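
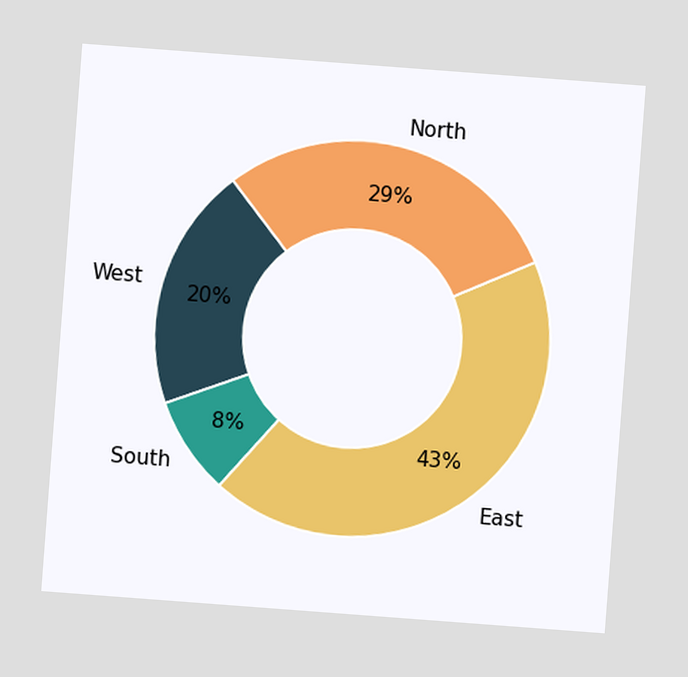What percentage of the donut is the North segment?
The chart is tilted about 4° clockwise. The North segment takes up 29% of the ring.

29%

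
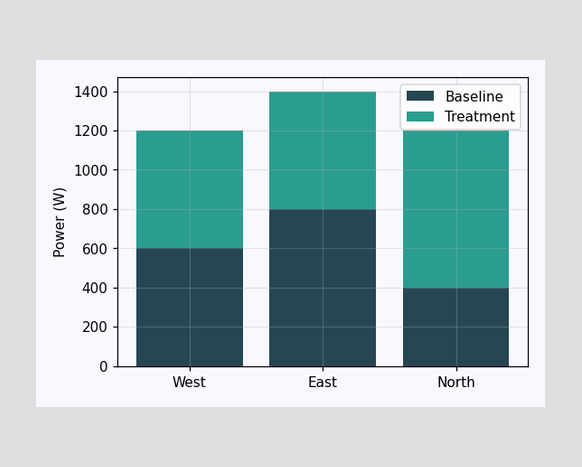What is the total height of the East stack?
1400W

The East stack's top reaches 1400W on the y-axis.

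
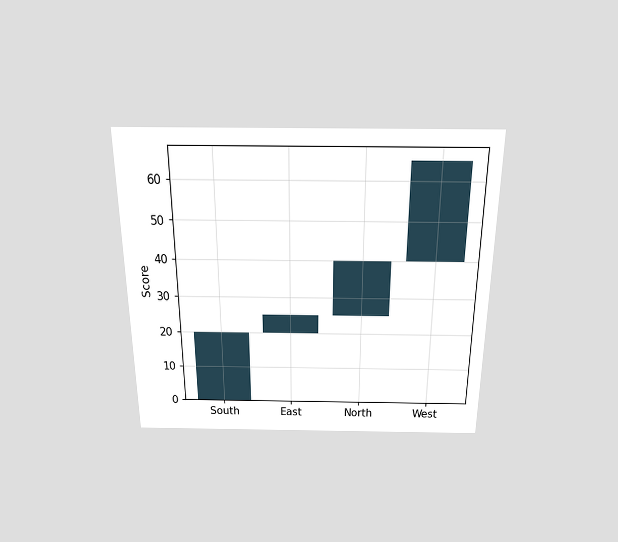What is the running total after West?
65

The chart is viewed slightly from above. After West the running total reaches 65.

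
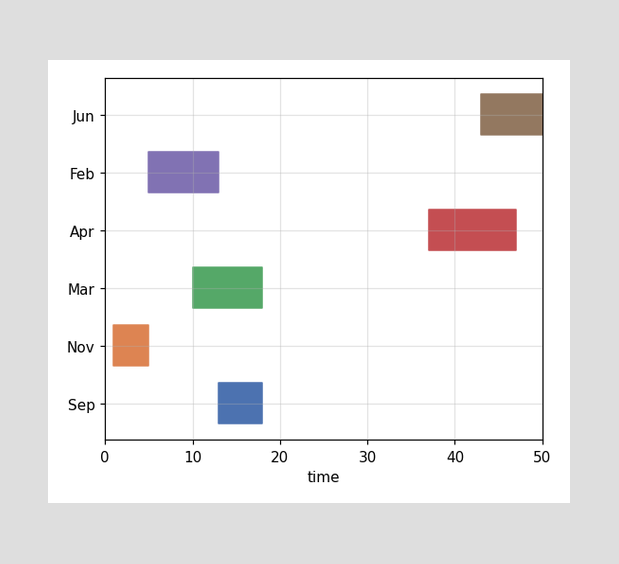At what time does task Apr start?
37

The Apr bar begins at t=37.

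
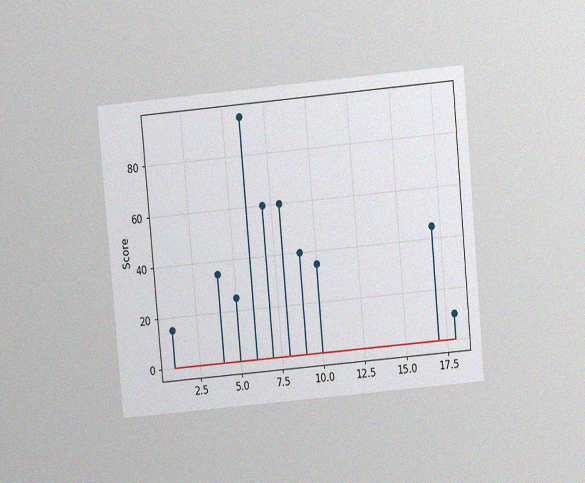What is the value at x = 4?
The chart is tilted about 5° counter-clockwise and viewed slightly from above, with some photo noise. The stem at x=4 reaches 35.

35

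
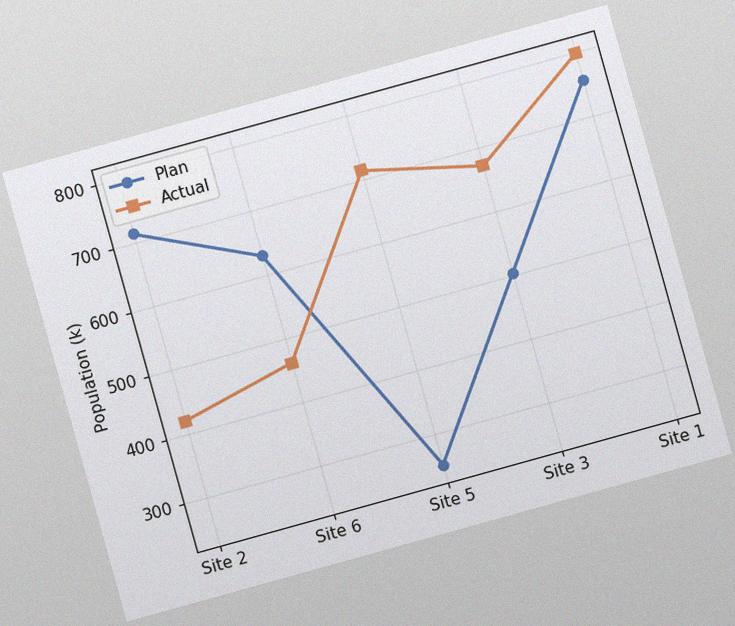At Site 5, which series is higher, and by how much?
Actual, by 462k

The chart is tilted about 16° counter-clockwise, with some photo noise. At Site 5, Actual sits above the other line by 462k.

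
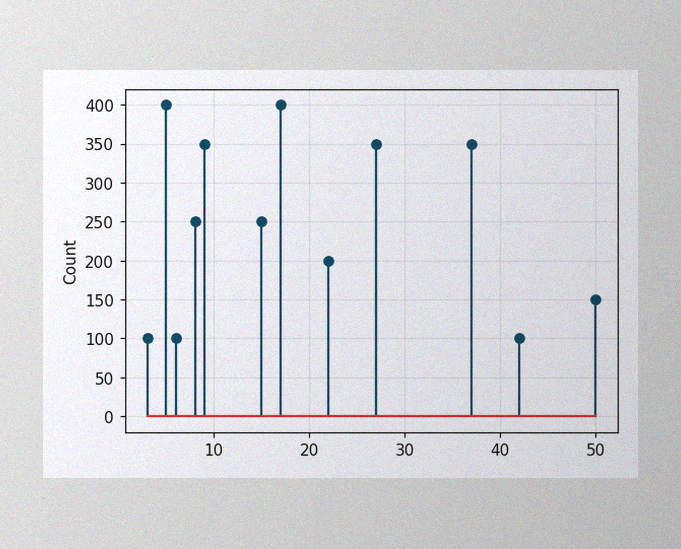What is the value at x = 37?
The image has some photo noise and uneven lighting. The stem at x=37 reaches 350.

350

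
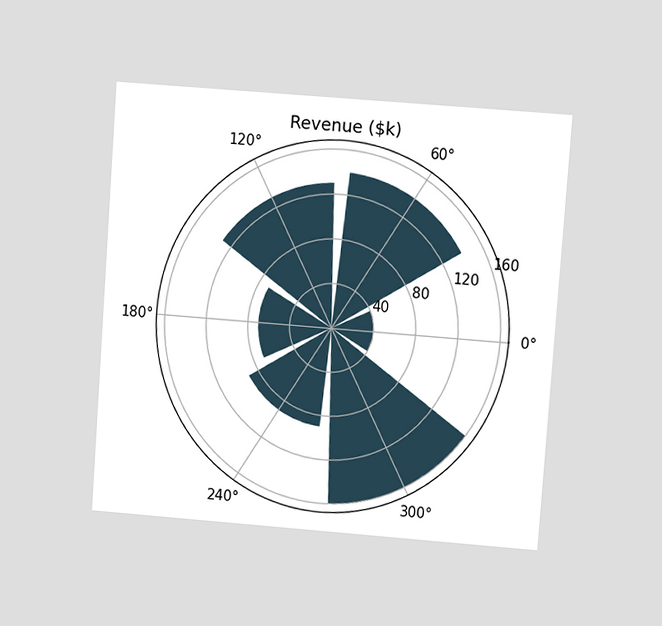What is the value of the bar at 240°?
$90k

The chart is tilted about 4° clockwise and viewed at a slight angle. The bar at 240° reaches $90k on the radial axis.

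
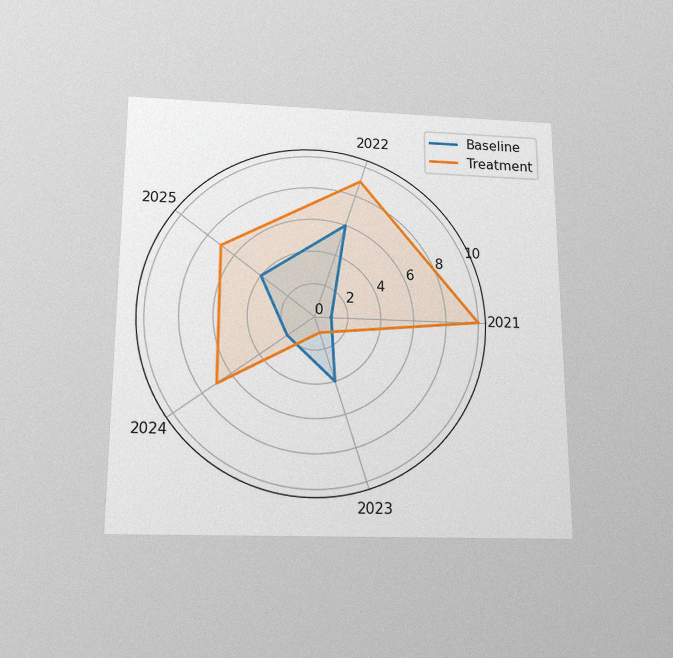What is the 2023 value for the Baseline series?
The chart is viewed slightly from below, with some photo noise. On the 2023 axis, Baseline reaches 4.

4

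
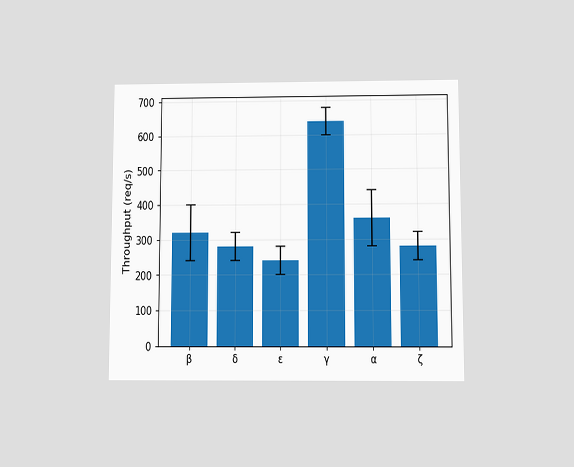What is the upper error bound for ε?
280req/s

The chart is viewed slightly from below. The ε bar's upper whisker reaches 280req/s.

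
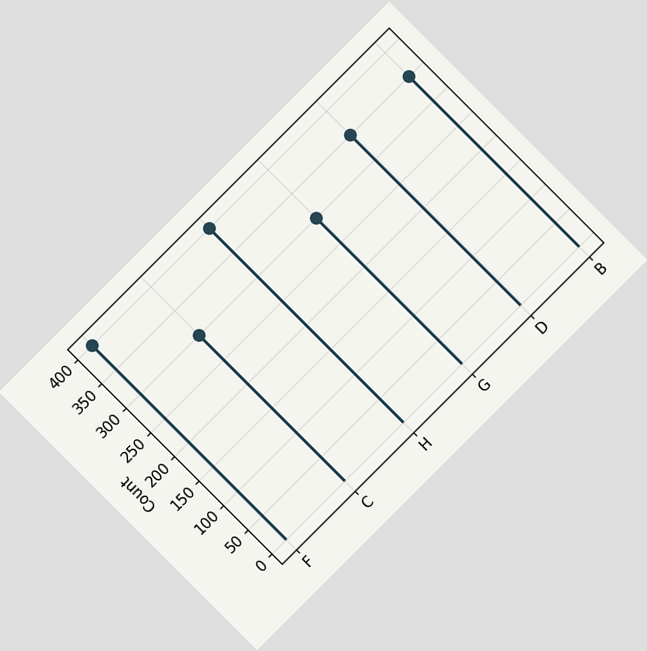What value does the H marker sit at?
400

The chart is tilted about 45° counter-clockwise. The H marker sits at 400.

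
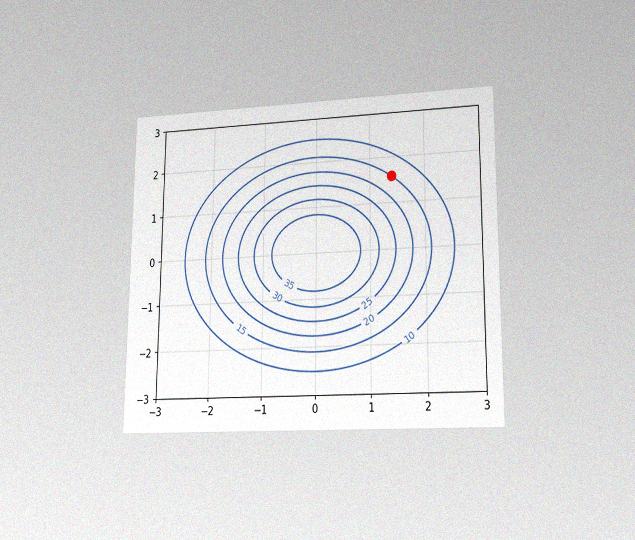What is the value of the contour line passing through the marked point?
The chart is viewed at a slight angle, with some photo noise. The marked point sits on the contour labelled 15.

15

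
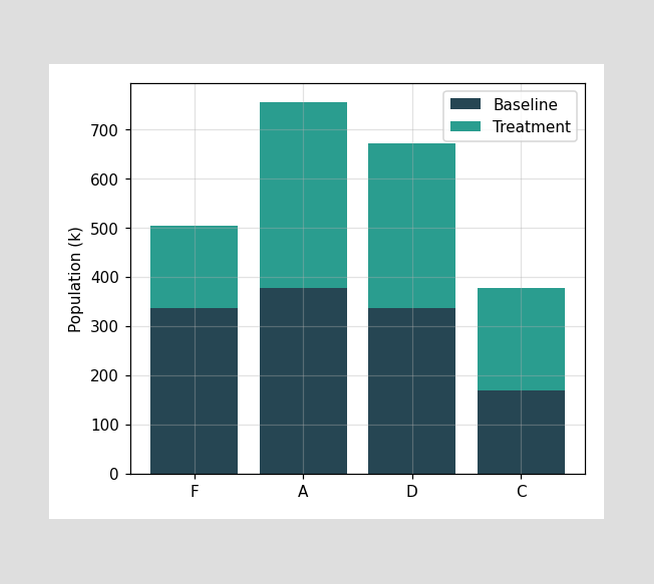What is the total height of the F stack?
504k

The F stack's top reaches 504k on the y-axis.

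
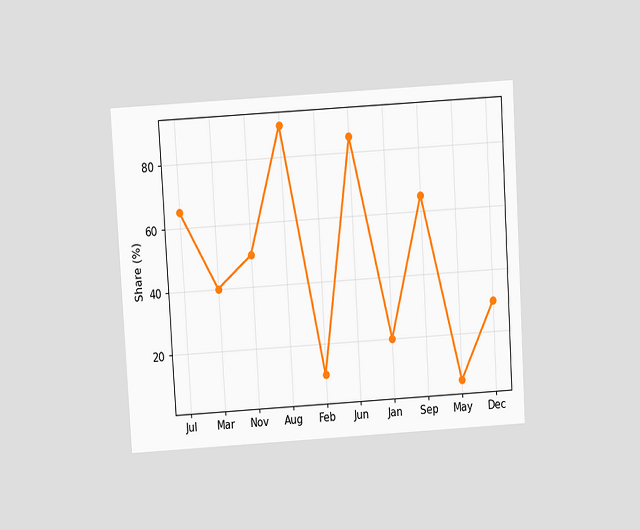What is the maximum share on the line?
The chart is tilted about 3° counter-clockwise and viewed slightly from above. The highest point is at Aug, and reading across to the y-axis gives 90%.

90%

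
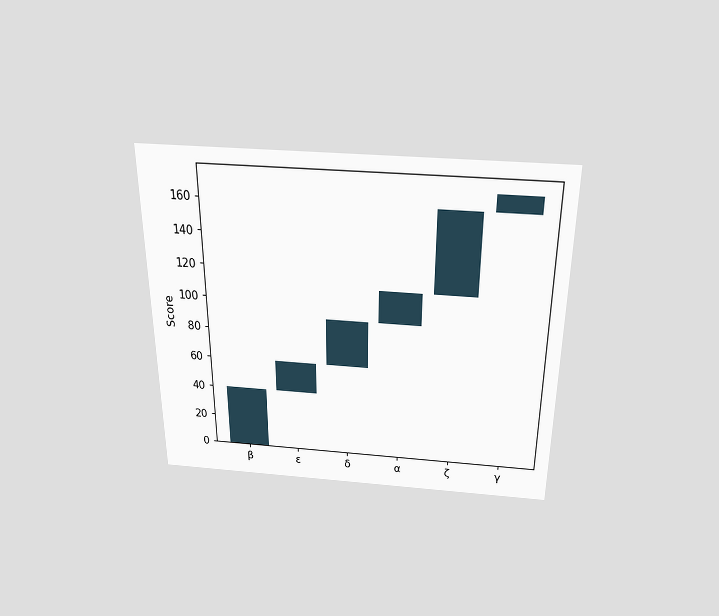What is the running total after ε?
The chart is viewed slightly from above. After ε the running total reaches 60.

60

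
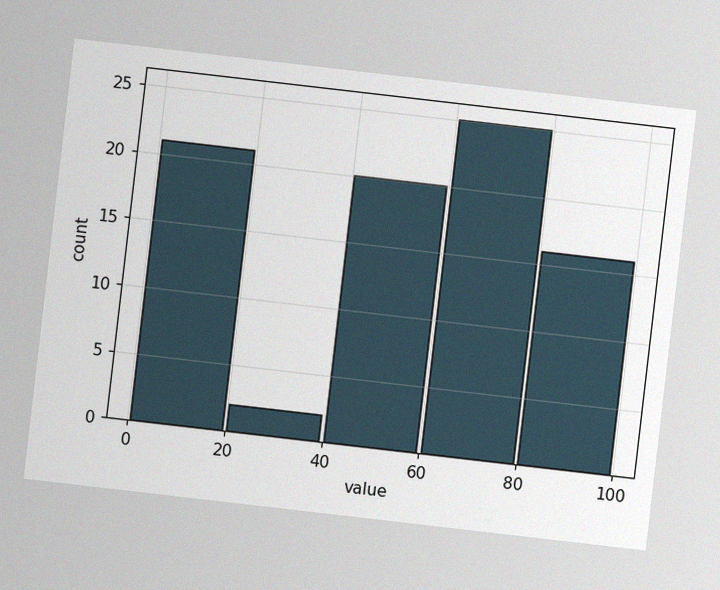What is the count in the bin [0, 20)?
21

The chart is tilted about 7° clockwise, with some photo noise. The [0, 20) bin has height 21.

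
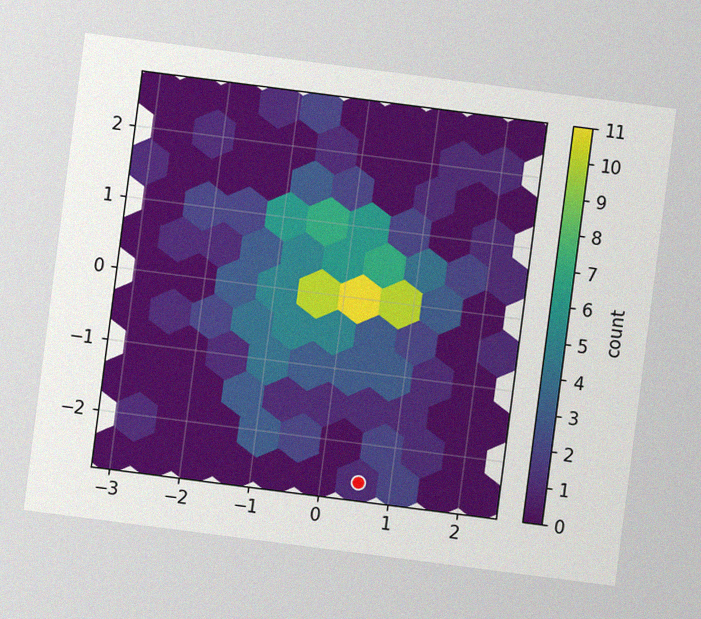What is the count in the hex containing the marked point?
The chart is tilted about 7° clockwise, with some photo noise. The marked hex reads 1 on the colorbar.

1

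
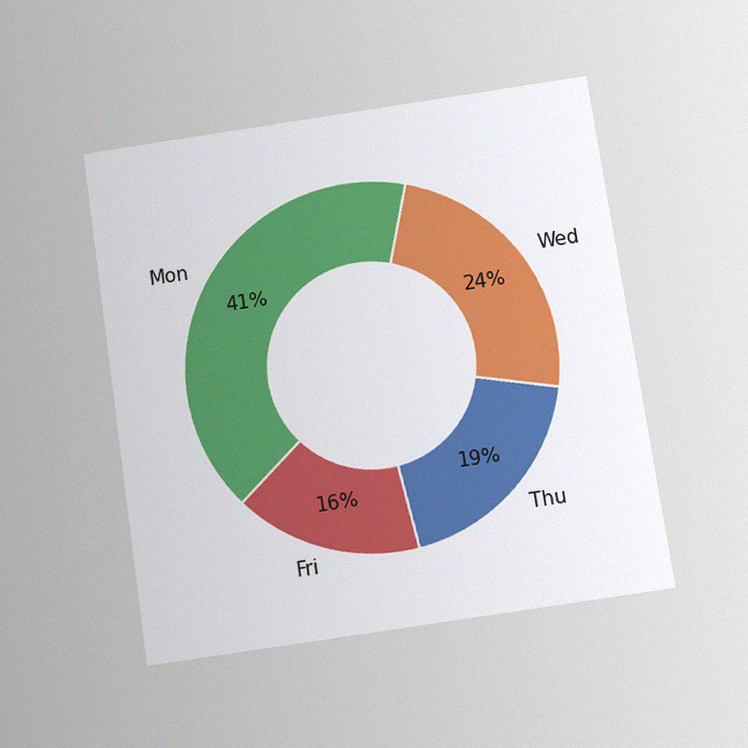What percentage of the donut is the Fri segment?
The chart is tilted about 8° counter-clockwise and viewed slightly from below, with some photo noise. The Fri segment takes up 16% of the ring.

16%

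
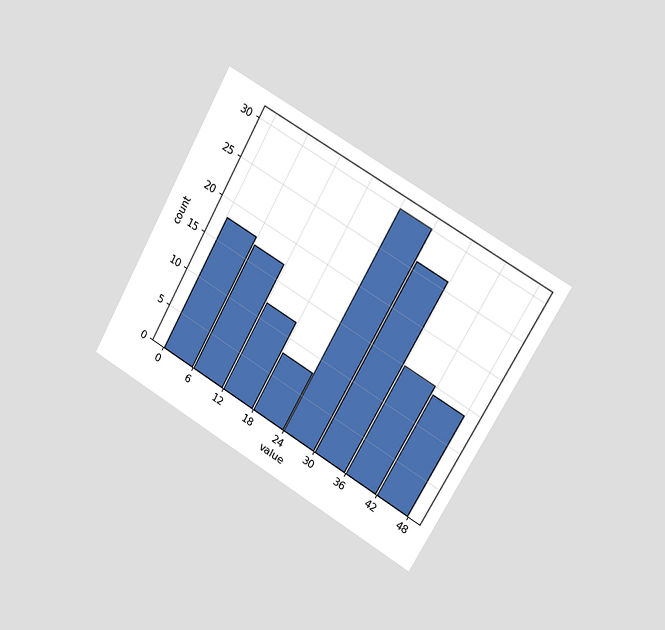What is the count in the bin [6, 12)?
17

The chart is tilted about 29° clockwise and viewed slightly from the right. The [6, 12) bin has height 17.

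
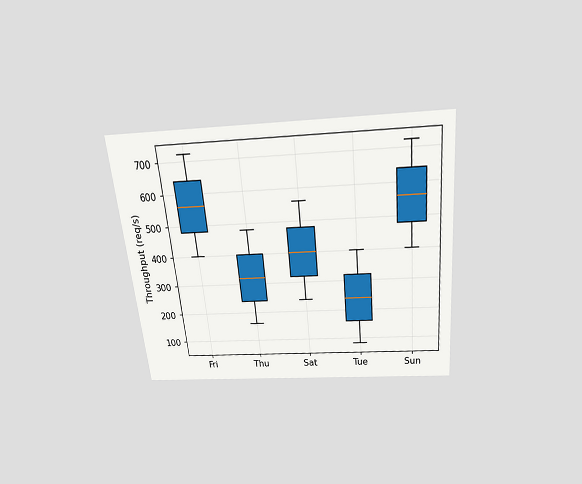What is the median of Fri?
560req/s

The chart is tilted about 5° counter-clockwise and viewed slightly from above. The median line in the Fri box sits at 560req/s.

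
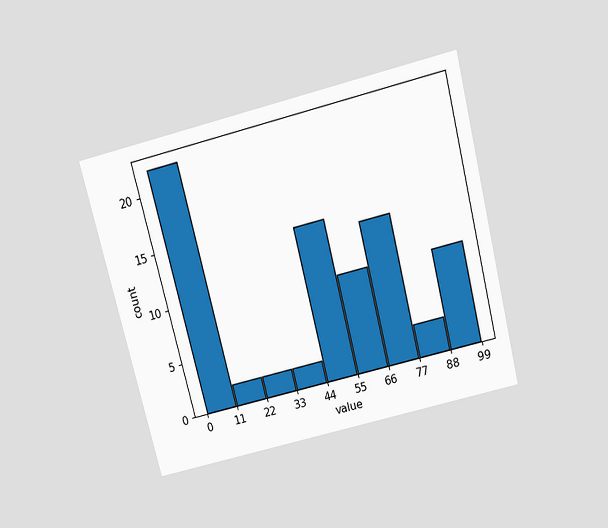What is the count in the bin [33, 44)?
2

The chart is tilted about 14° counter-clockwise and viewed slightly from above. The [33, 44) bin has height 2.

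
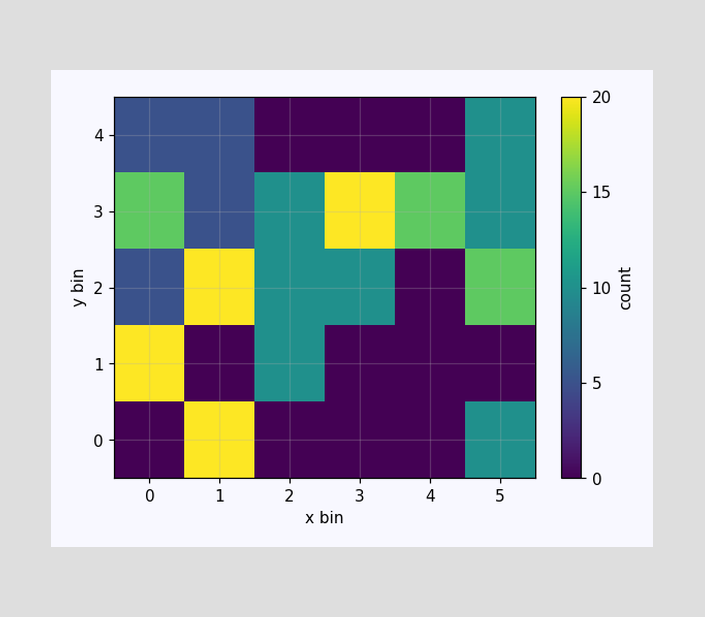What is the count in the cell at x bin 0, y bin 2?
5

Matching the cell (0, 2) against the colorbar gives 5.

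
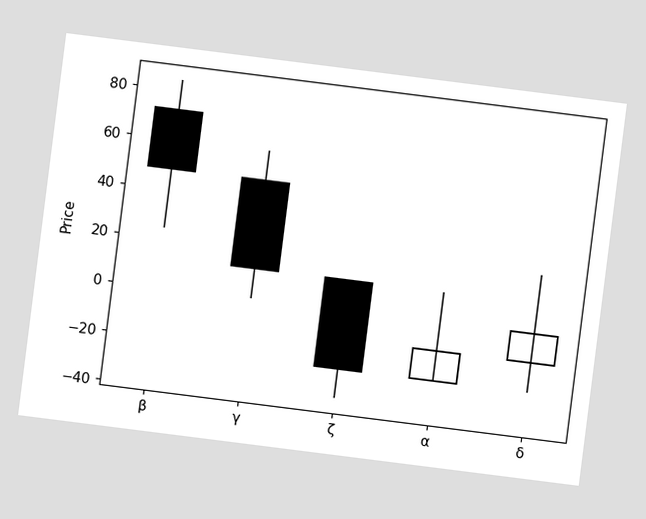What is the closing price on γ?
12

The chart is tilted about 7° clockwise. The γ candle closes at 12.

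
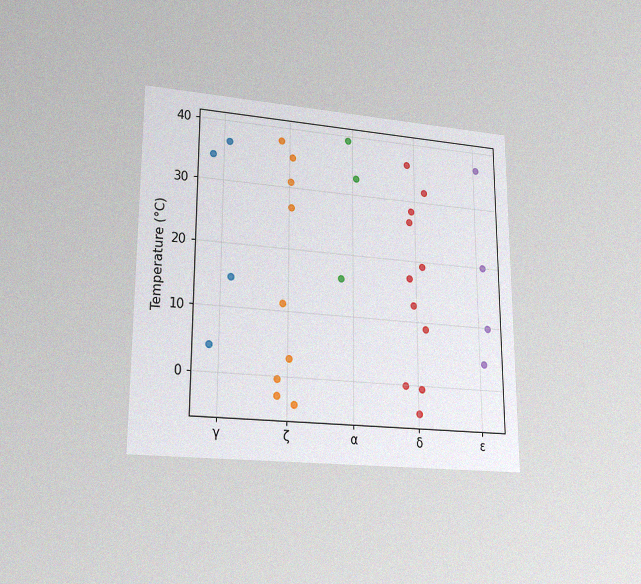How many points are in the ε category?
The chart is viewed at a slight angle, with some photo noise. Counting the markers in the ε column gives 4.

4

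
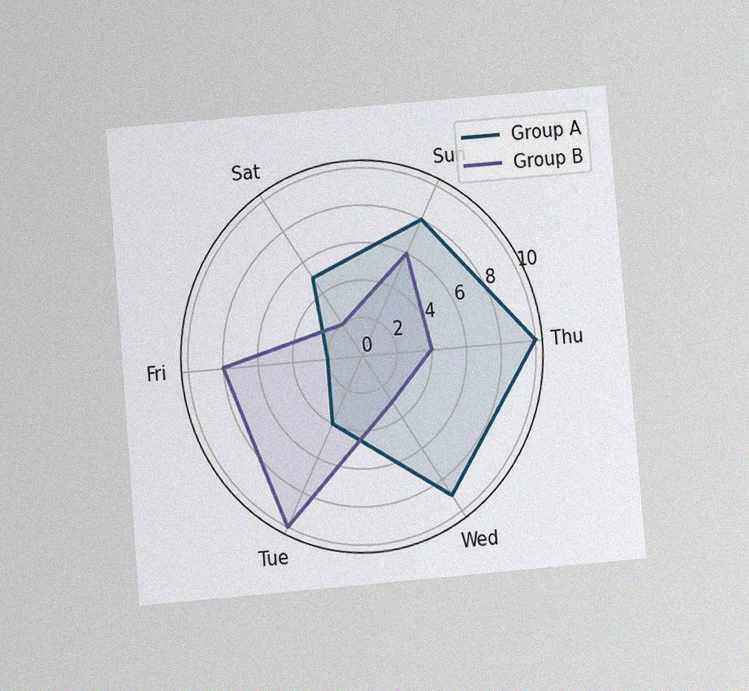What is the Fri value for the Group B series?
8

The chart is tilted about 5° counter-clockwise and viewed at a slight angle, with some photo noise. On the Fri axis, Group B reaches 8.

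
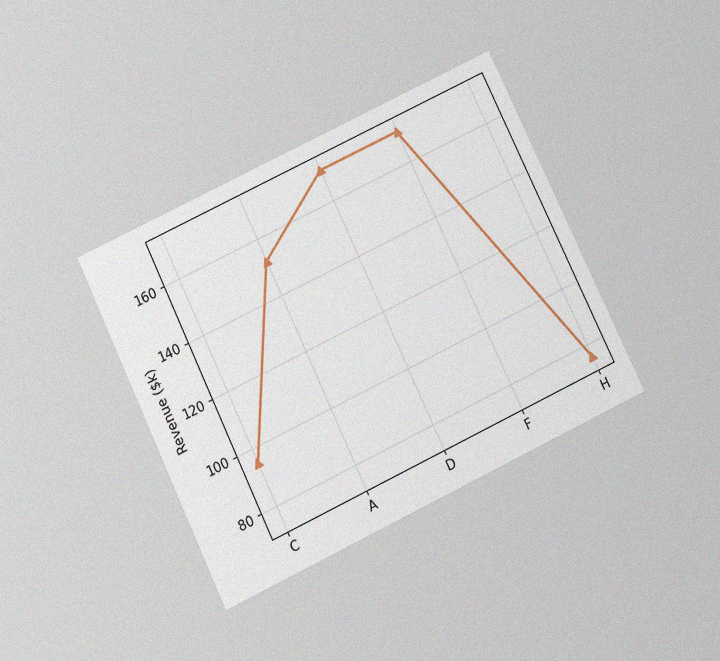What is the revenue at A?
The chart is tilted about 25° counter-clockwise and viewed slightly from below, with some photo noise. At A, the line is at $152k.

$152k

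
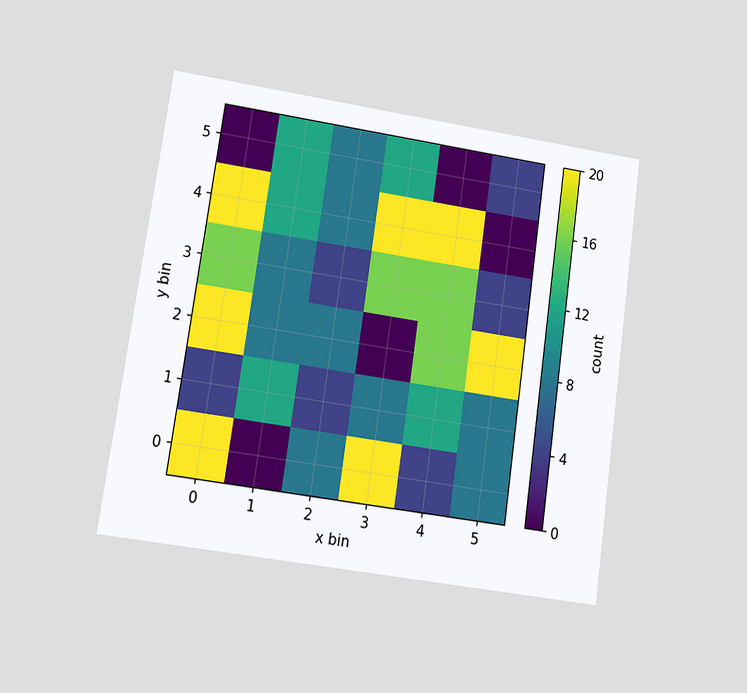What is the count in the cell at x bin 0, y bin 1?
The chart is tilted about 8° clockwise and viewed at a slight angle. Matching the cell (0, 1) against the colorbar gives 4.

4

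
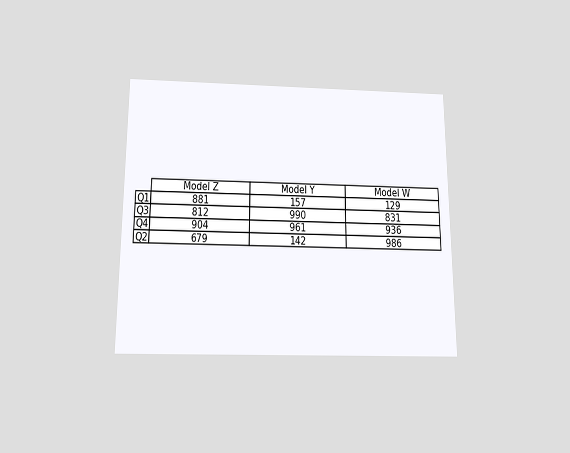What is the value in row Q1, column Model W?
129

The chart is viewed slightly from below. The (Q1, Model W) cell reads 129.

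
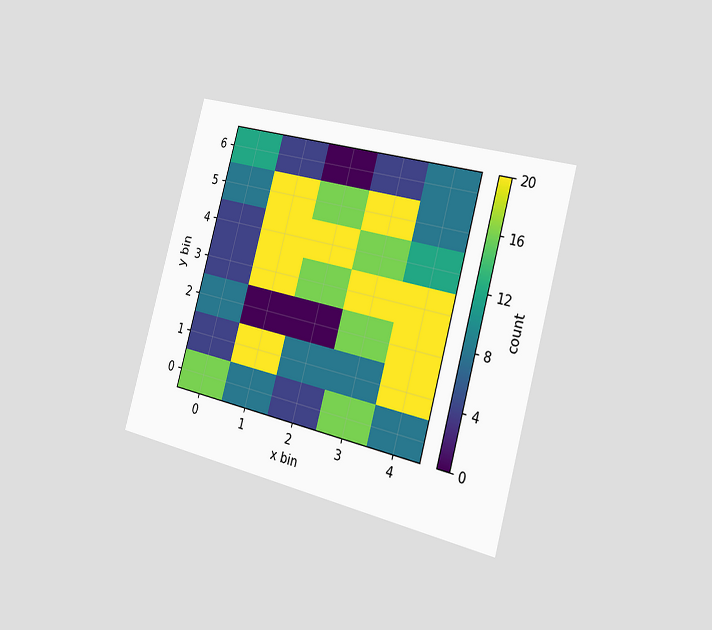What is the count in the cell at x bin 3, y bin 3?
The chart is tilted about 15° clockwise and viewed slightly from the right. Matching the cell (3, 3) against the colorbar gives 20.

20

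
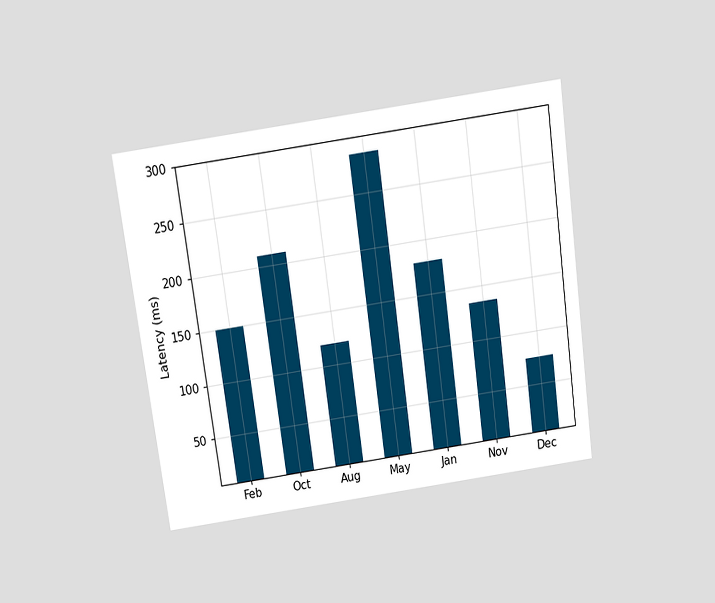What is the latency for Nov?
135ms

The chart is tilted about 8° counter-clockwise and viewed slightly from above. Reading along the chart's y-axis, the Nov bar reaches 135ms.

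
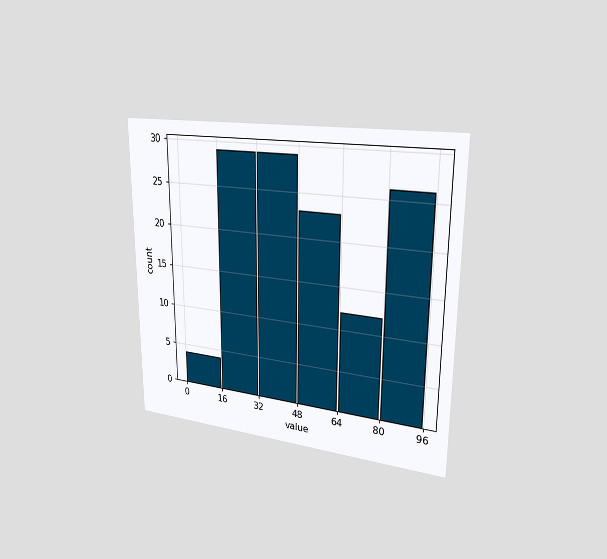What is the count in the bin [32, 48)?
The chart is viewed slightly from the right. The [32, 48) bin has height 29.

29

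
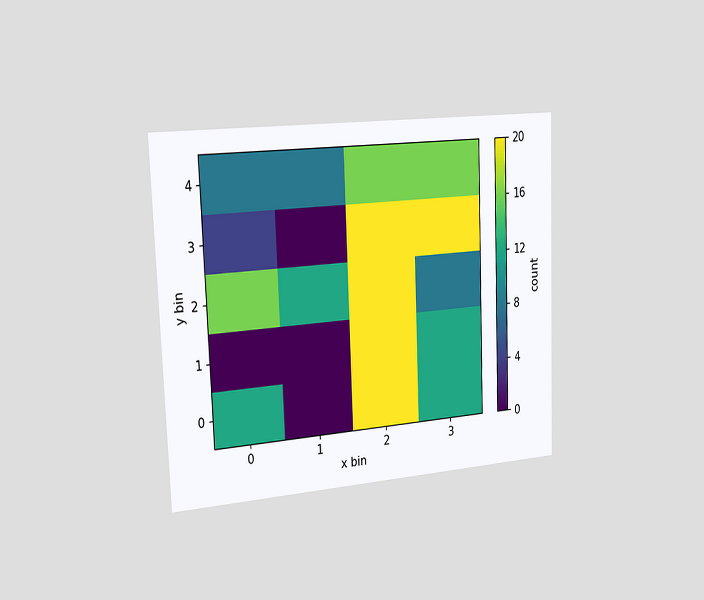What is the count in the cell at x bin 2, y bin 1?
20

The chart is tilted about 2° counter-clockwise and viewed slightly from the left. Matching the cell (2, 1) against the colorbar gives 20.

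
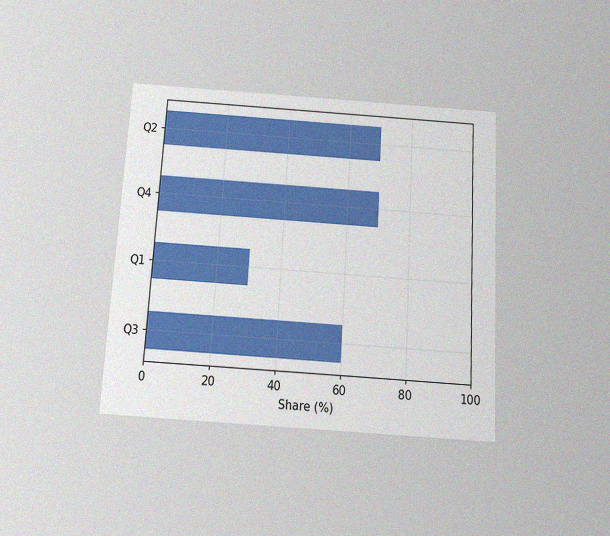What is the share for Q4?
The chart is tilted about 3° clockwise and viewed slightly from below, with some photo noise. Reading along the chart's x-axis, the Q4 bar reaches 70%.

70%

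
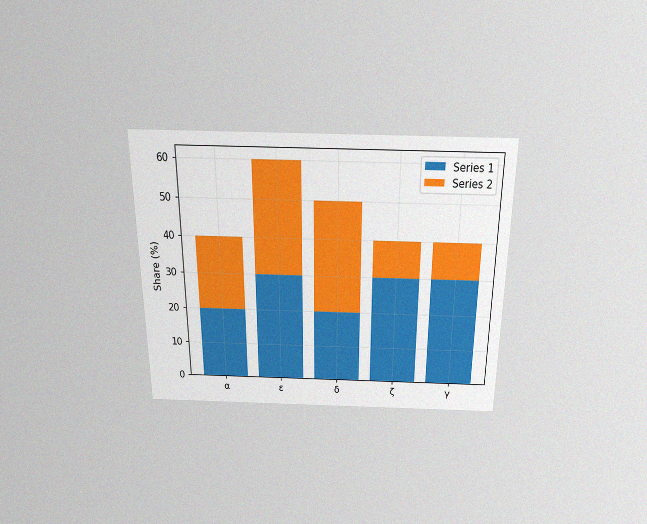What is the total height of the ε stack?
The chart is viewed slightly from above, with some photo noise. The ε stack's top reaches 60% on the y-axis.

60%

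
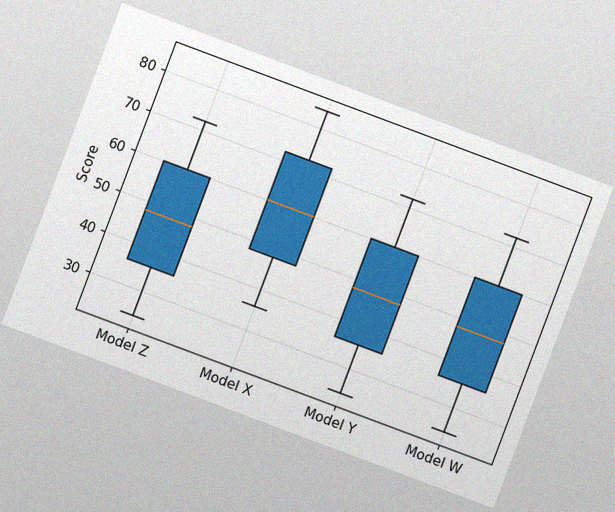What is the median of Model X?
60

The chart is tilted about 21° clockwise, with some photo noise. The median line in the Model X box sits at 60.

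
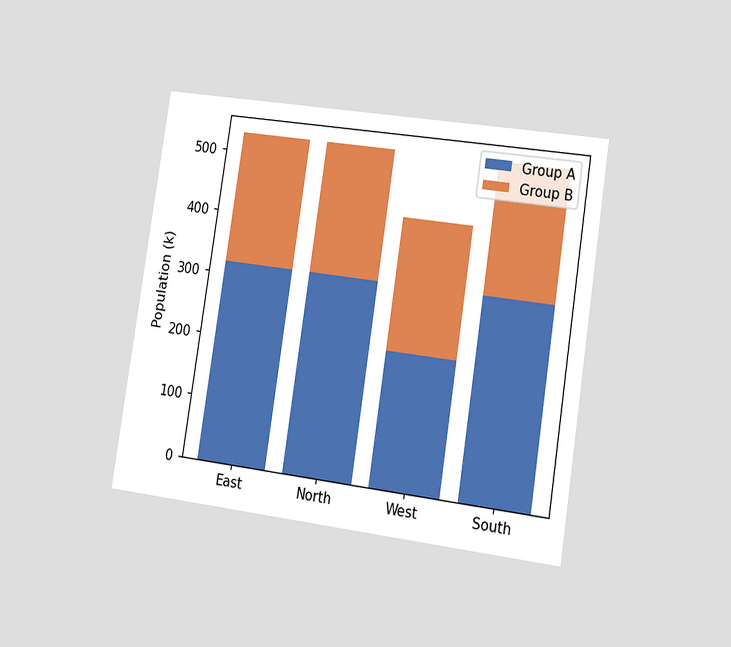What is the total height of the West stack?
The chart is tilted about 9° clockwise and viewed slightly from the right. The West stack's top reaches 424k on the y-axis.

424k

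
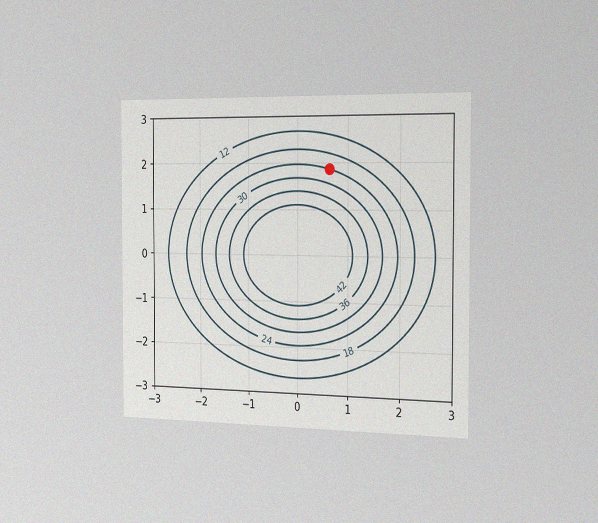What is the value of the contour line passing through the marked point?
The chart is viewed slightly from the right, with some photo noise. The marked point sits on the contour labelled 24.

24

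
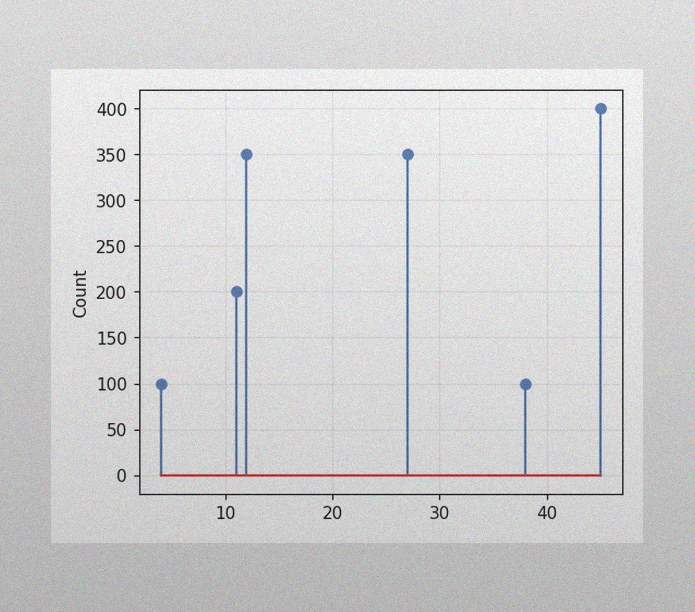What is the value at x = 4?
The image has some photo noise and uneven lighting. The stem at x=4 reaches 100.

100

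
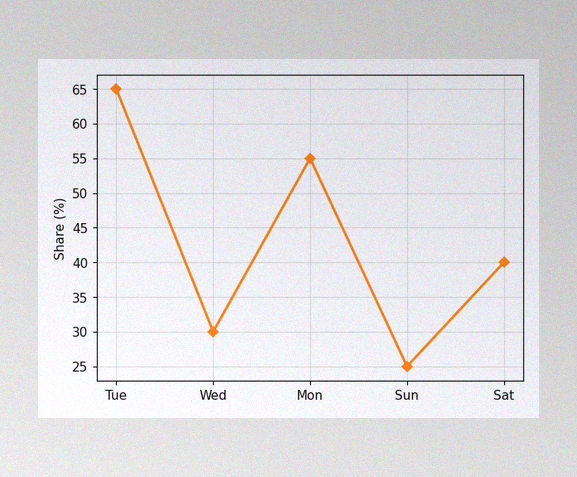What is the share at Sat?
40%

The image has some photo noise and uneven lighting. At Sat, the line is at 40%.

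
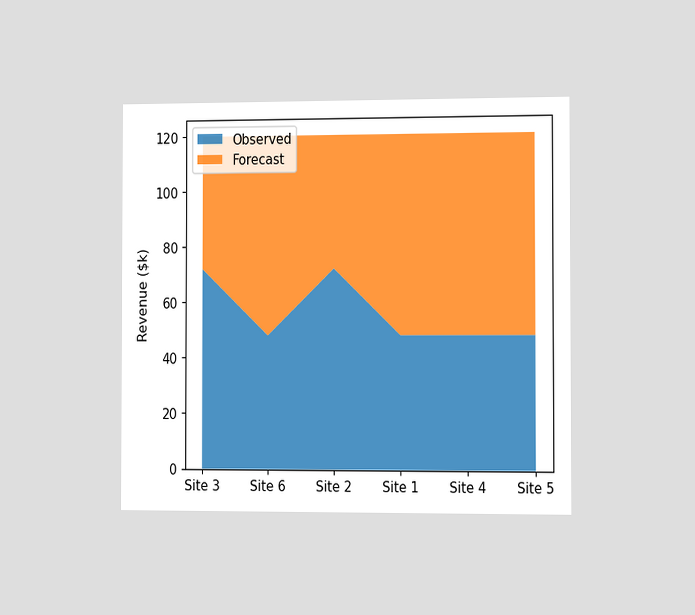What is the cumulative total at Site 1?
The chart is viewed slightly from the right. The stacked total at Site 1 reaches $120k.

$120k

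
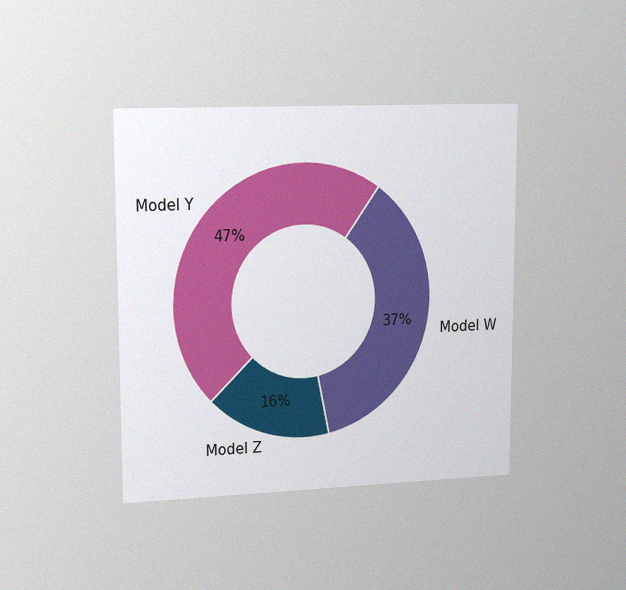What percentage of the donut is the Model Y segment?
The chart is viewed slightly from the left, with some photo noise. The Model Y segment takes up 47% of the ring.

47%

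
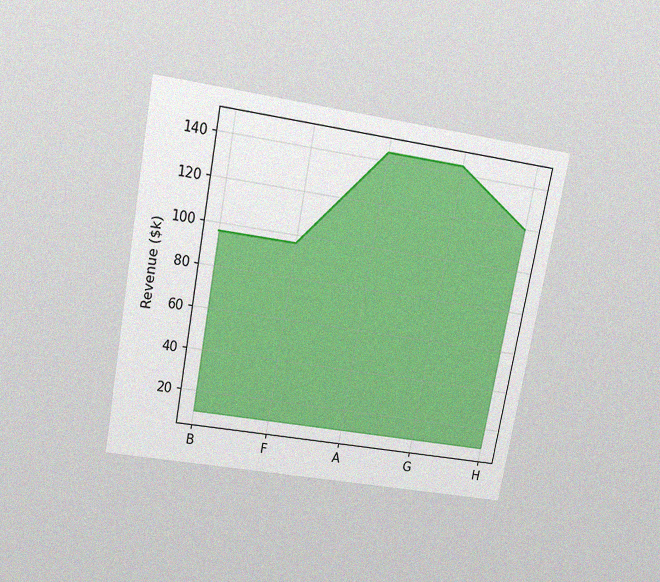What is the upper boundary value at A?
$144k

The chart is tilted about 11° clockwise and viewed slightly from above, with some photo noise. At A the upper boundary is at $144k.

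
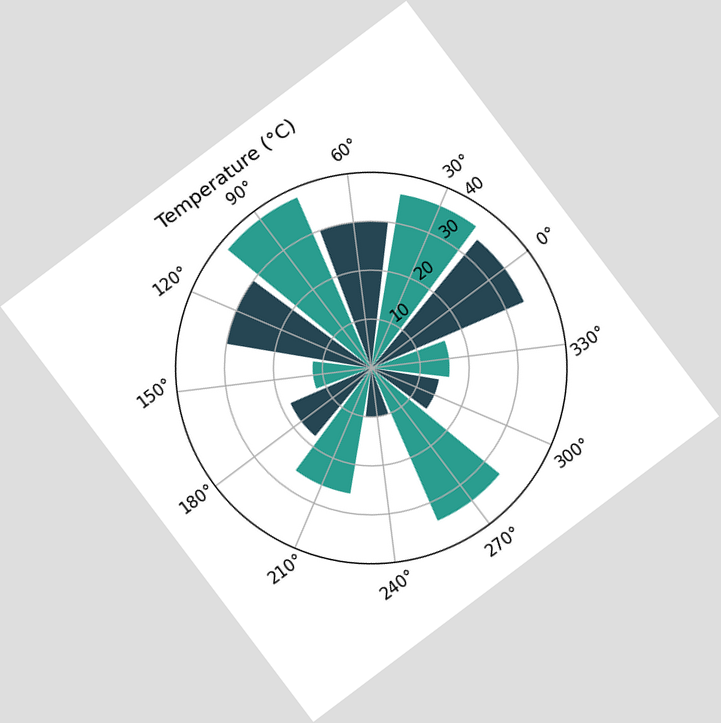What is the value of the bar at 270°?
34°C

The chart is tilted about 37° counter-clockwise. The bar at 270° reaches 34°C on the radial axis.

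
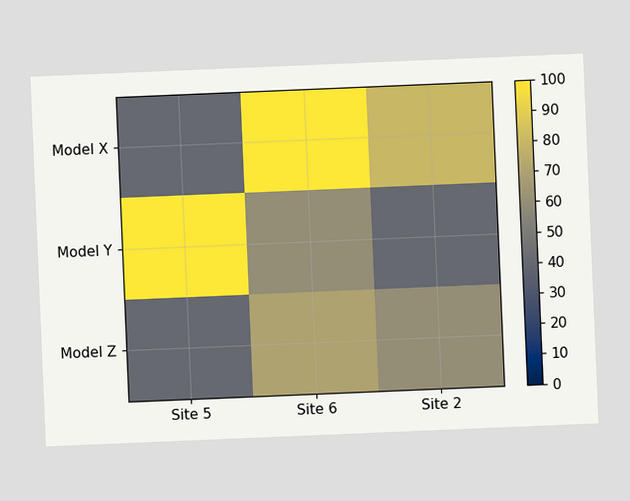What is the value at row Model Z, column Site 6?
70

The chart is tilted about 2° counter-clockwise. Matching cell (Model Z, Site 6) against the colorbar gives 70.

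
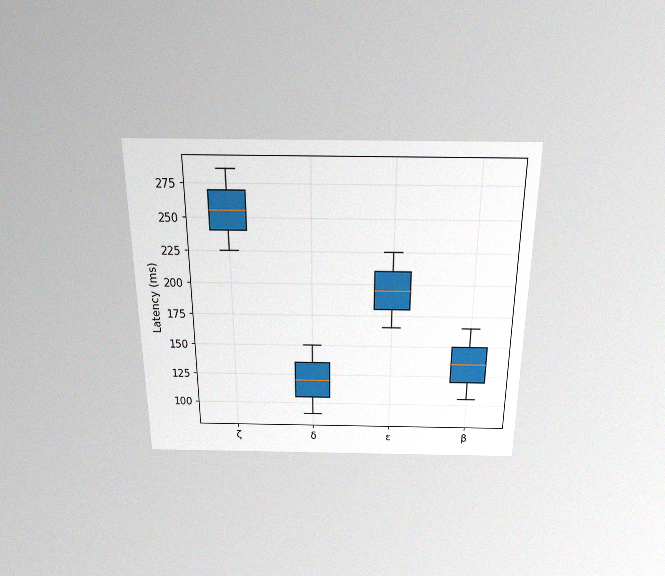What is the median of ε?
The chart is viewed slightly from above, with some photo noise. The median line in the ε box sits at 195ms.

195ms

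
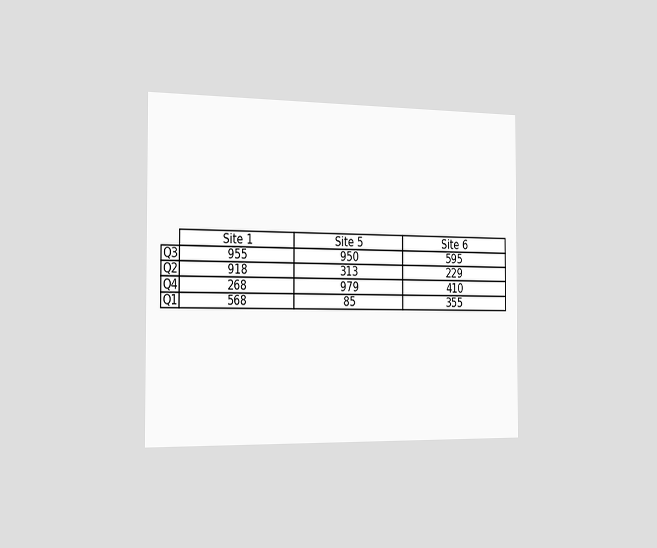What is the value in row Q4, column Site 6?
The chart is viewed slightly from the left. The (Q4, Site 6) cell reads 410.

410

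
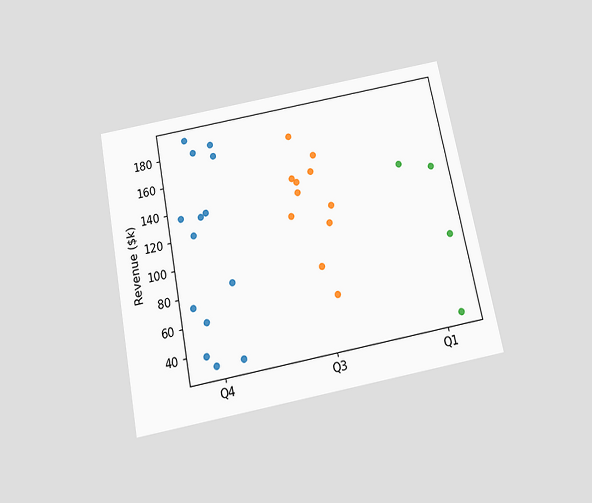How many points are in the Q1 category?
4

The chart is tilted about 11° counter-clockwise and viewed slightly from below. Counting the markers in the Q1 column gives 4.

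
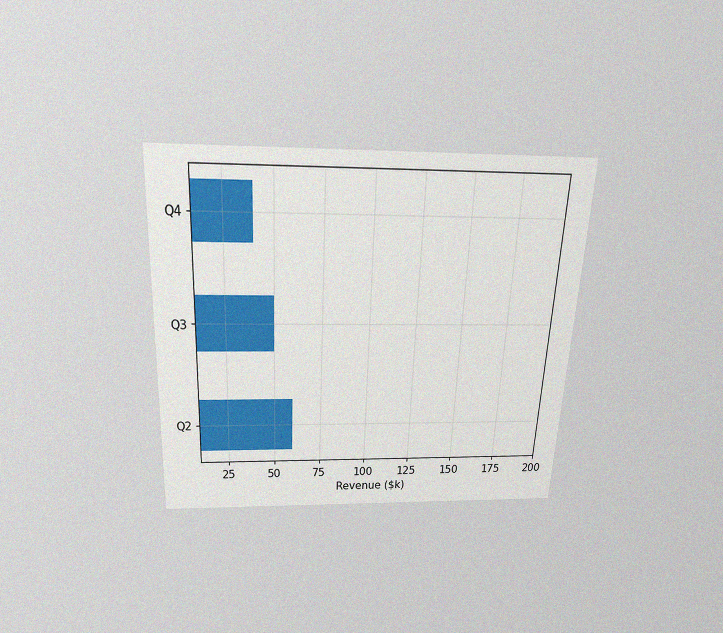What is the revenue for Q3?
$50k

The chart is tilted about 3° clockwise and viewed slightly from above, with some photo noise. Reading along the chart's x-axis, the Q3 bar reaches $50k.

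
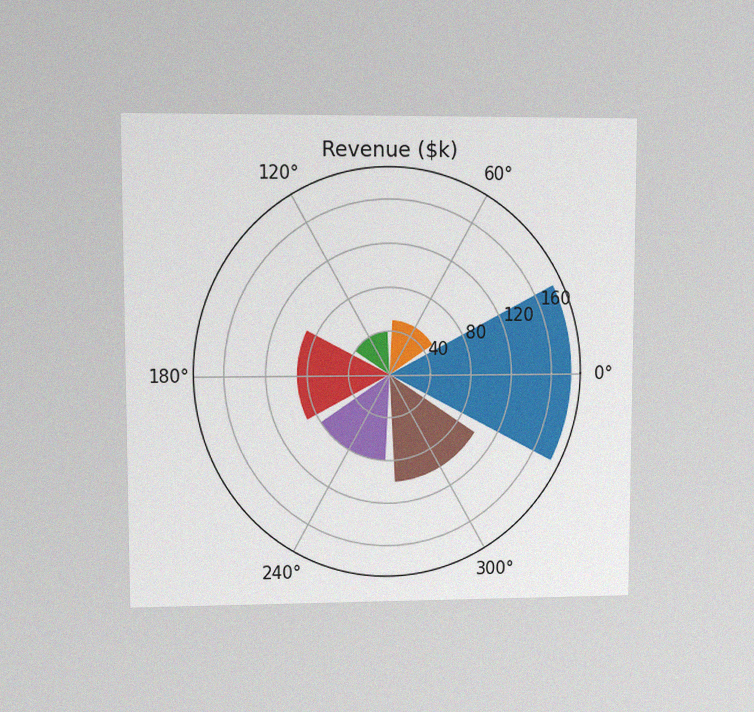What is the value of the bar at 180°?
$90k

The chart is viewed at a slight angle, with some photo noise. The bar at 180° reaches $90k on the radial axis.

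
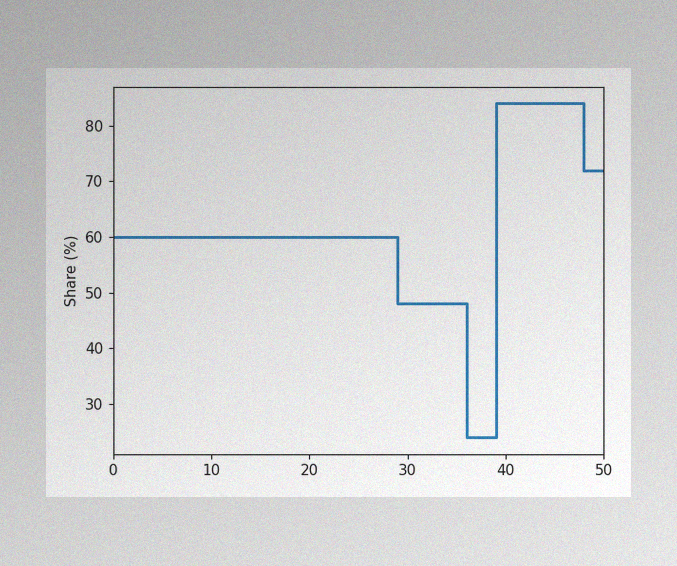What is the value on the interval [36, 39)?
24%

The image has some photo noise and uneven lighting. On [36, 39) the step sits at 24%.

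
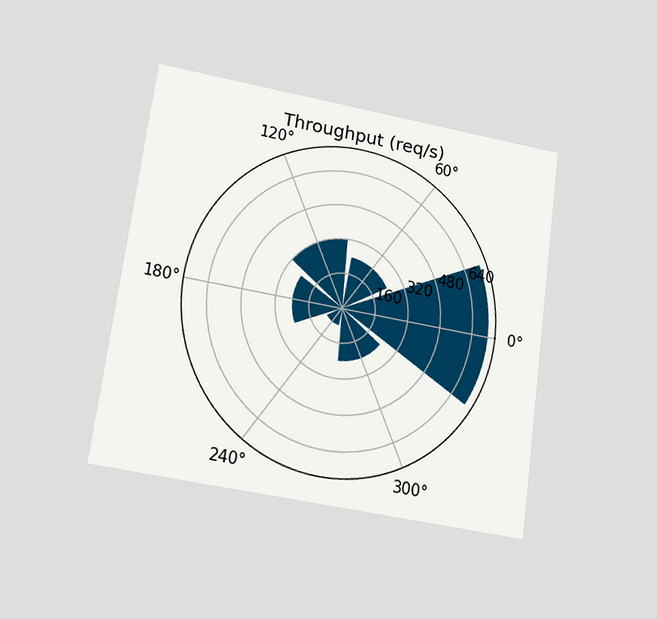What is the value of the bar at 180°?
The chart is tilted about 8° clockwise and viewed slightly from below. The bar at 180° reaches 240req/s on the radial axis.

240req/s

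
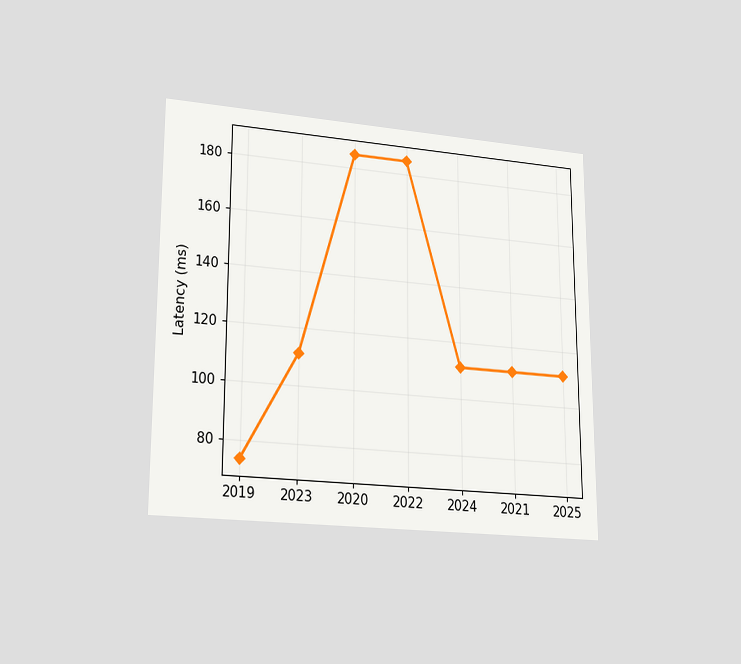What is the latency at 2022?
The chart is viewed at a slight angle. At 2022, the line is at 185ms.

185ms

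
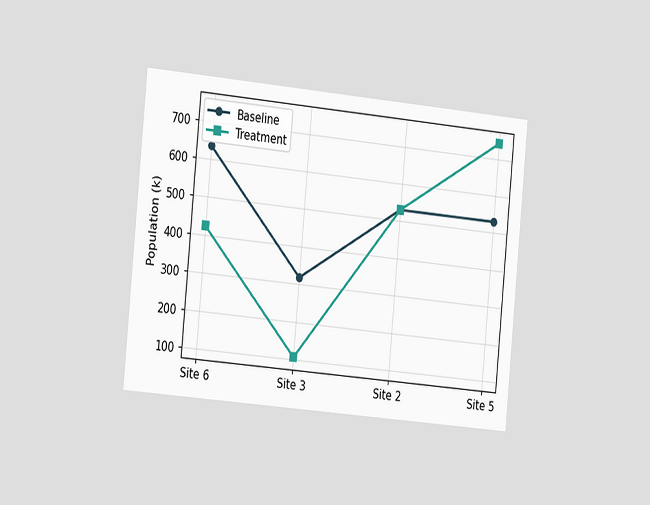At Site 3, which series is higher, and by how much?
The chart is tilted about 5° clockwise and viewed slightly from the left. At Site 3, Baseline sits above the other line by 212k.

Baseline, by 212k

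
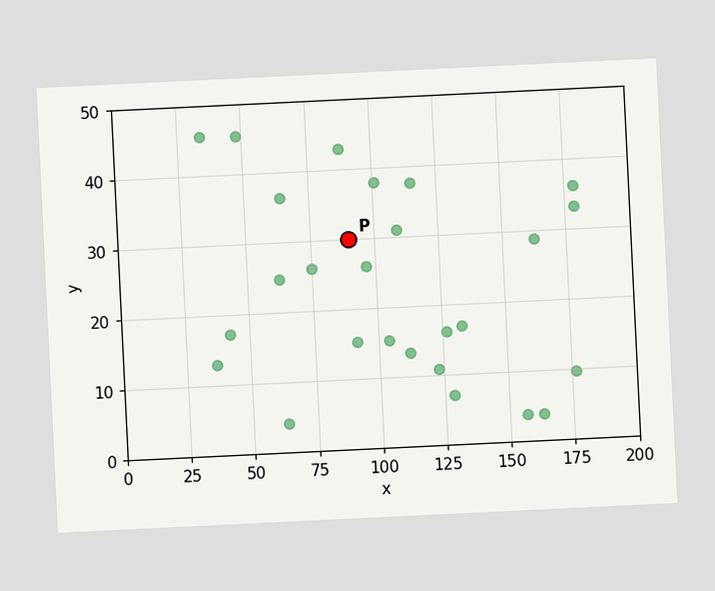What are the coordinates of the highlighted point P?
The chart is tilted about 3° counter-clockwise. Following the gridlines from P to each axis, P sits at (90, 30).

(90, 30)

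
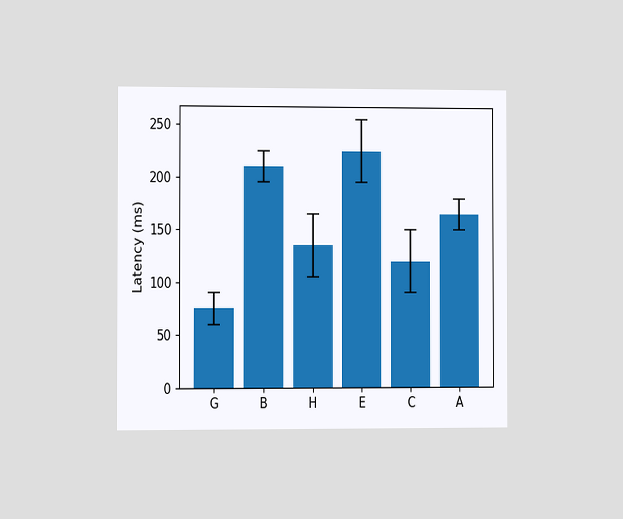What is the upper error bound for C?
150ms

The chart is viewed slightly from the left. The C bar's upper whisker reaches 150ms.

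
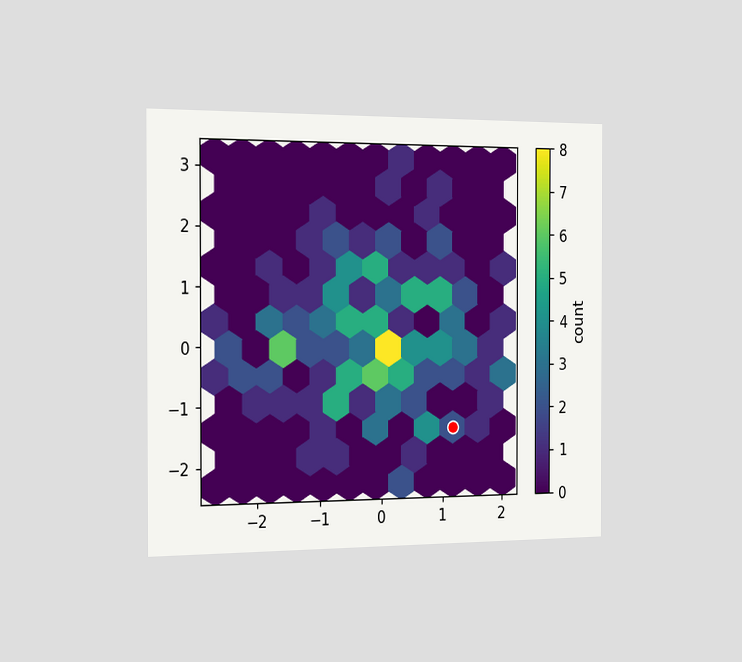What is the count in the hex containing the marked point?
The chart is viewed slightly from the left. The marked hex reads 2 on the colorbar.

2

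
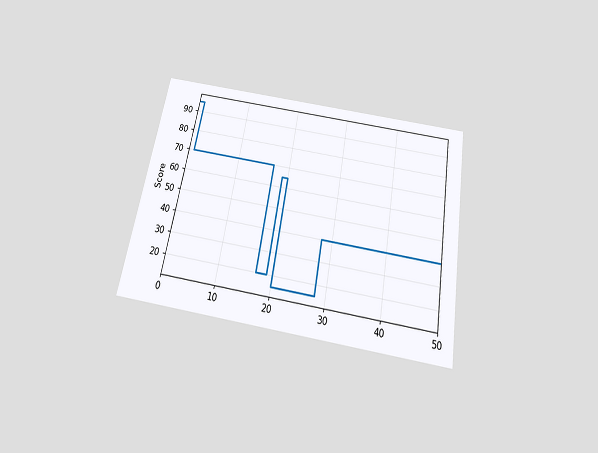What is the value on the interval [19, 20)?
65

The chart is tilted about 10° clockwise and viewed slightly from below. On [19, 20) the step sits at 65.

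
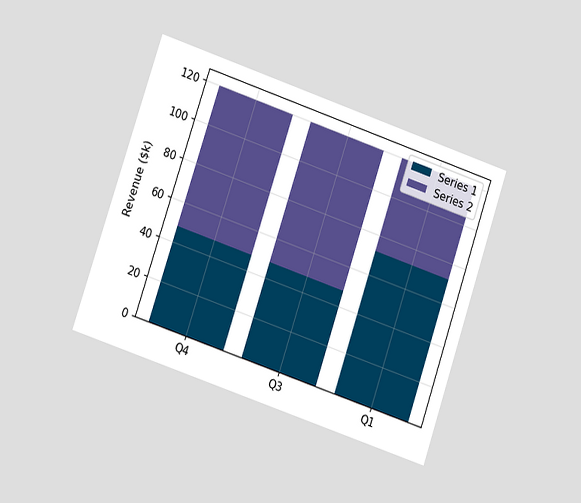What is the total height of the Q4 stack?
$120k

The chart is tilted about 19° clockwise and viewed at a slight angle. The Q4 stack's top reaches $120k on the y-axis.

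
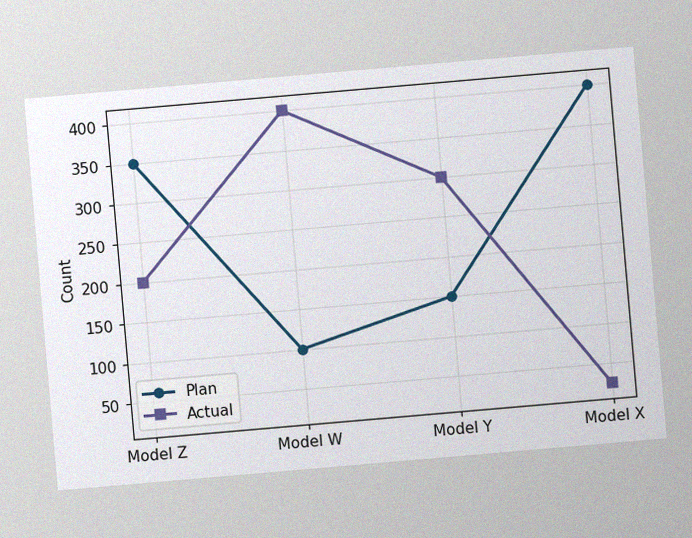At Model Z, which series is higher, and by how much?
Plan, by 150

The chart is tilted about 5° counter-clockwise, with some photo noise. At Model Z, Plan sits above the other line by 150.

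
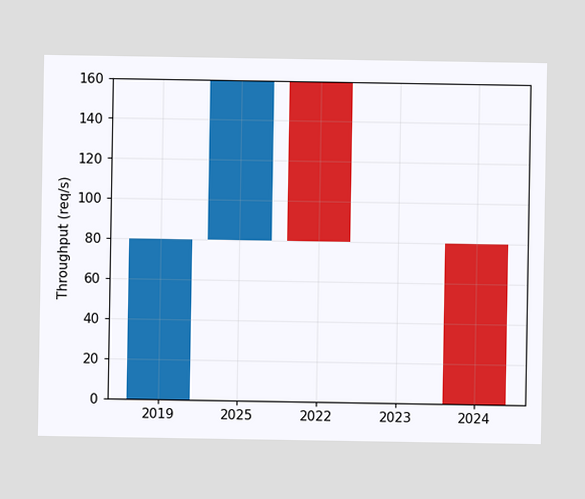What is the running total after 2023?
After 2023 the running total reaches 80req/s.

80req/s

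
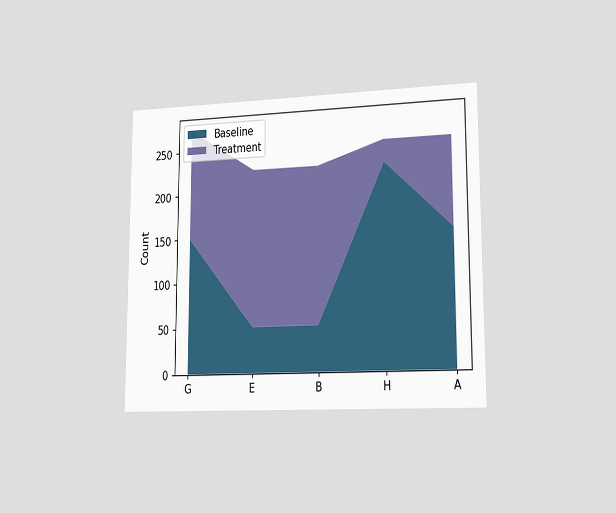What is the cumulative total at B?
The chart is viewed slightly from the right. The stacked total at B reaches 225.

225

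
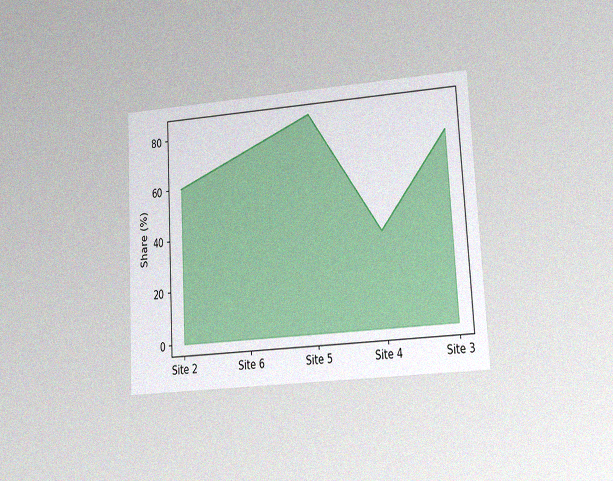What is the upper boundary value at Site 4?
The chart is tilted about 3° counter-clockwise and viewed at a slight angle, with some photo noise. At Site 4 the upper boundary is at 36%.

36%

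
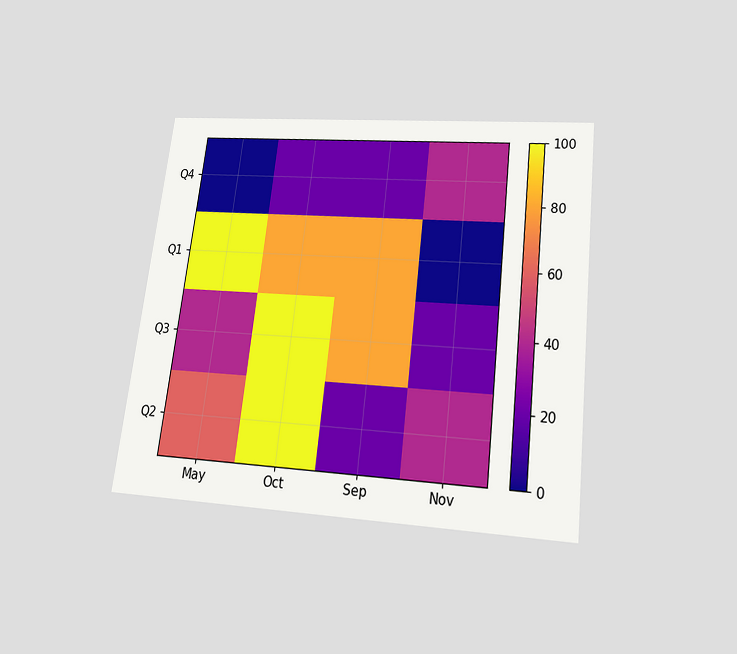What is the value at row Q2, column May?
The chart is tilted about 7° clockwise and viewed slightly from below. Matching cell (Q2, May) against the colorbar gives 60.

60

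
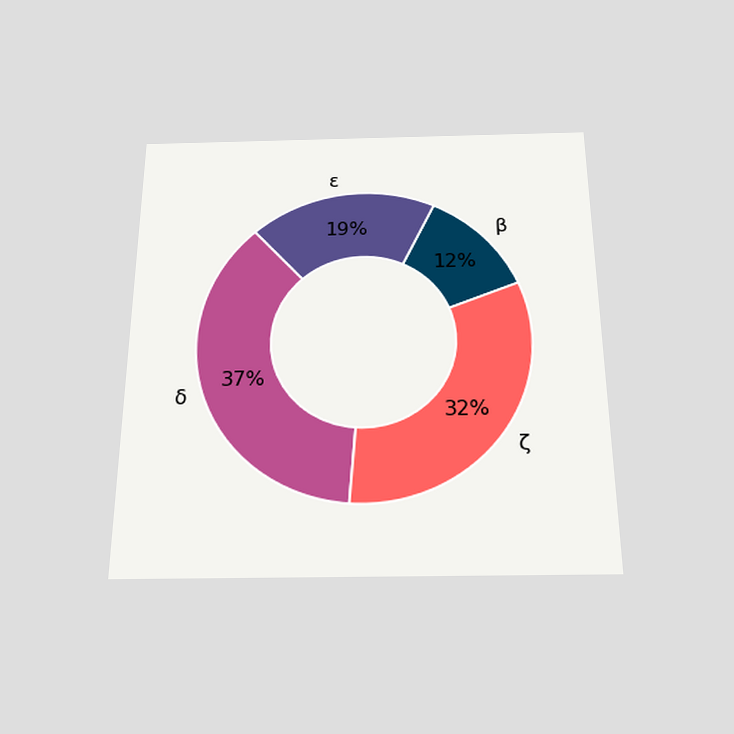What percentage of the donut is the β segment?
12%

The chart is viewed slightly from below. The β segment takes up 12% of the ring.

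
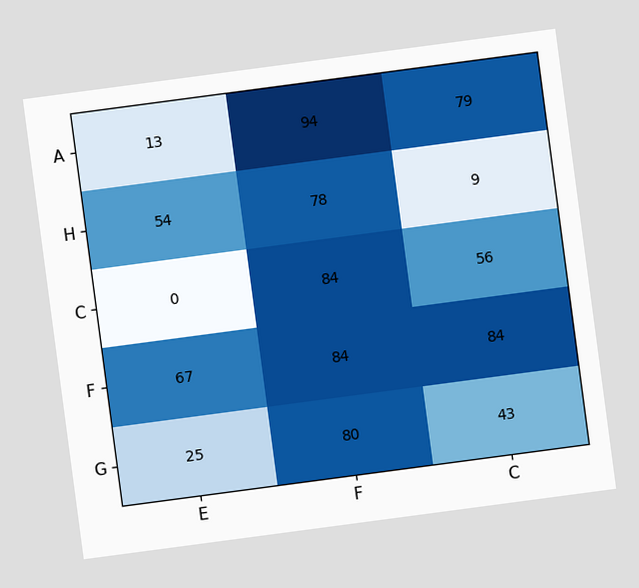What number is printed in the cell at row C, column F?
84

The chart is tilted about 8° counter-clockwise. The (C, F) cell reads 84.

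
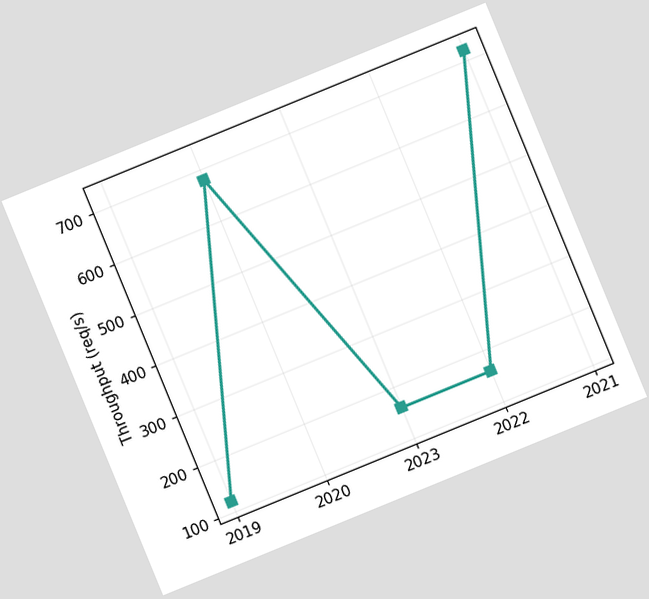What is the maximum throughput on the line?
720req/s

The chart is tilted about 22° counter-clockwise. The highest point is at 2021, and reading across to the y-axis gives 720req/s.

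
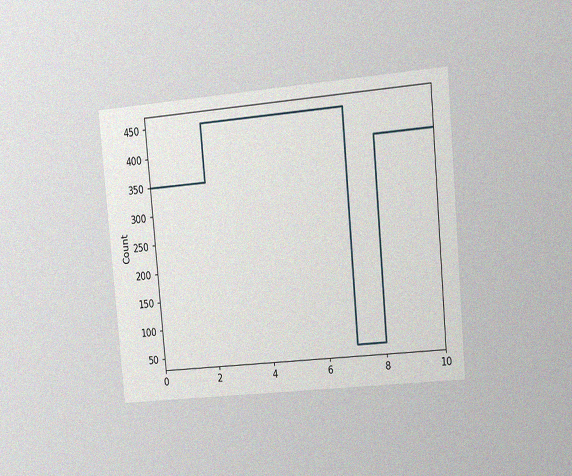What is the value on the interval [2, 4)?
450

The chart is tilted about 5° counter-clockwise and viewed at a slight angle, with some photo noise. On [2, 4) the step sits at 450.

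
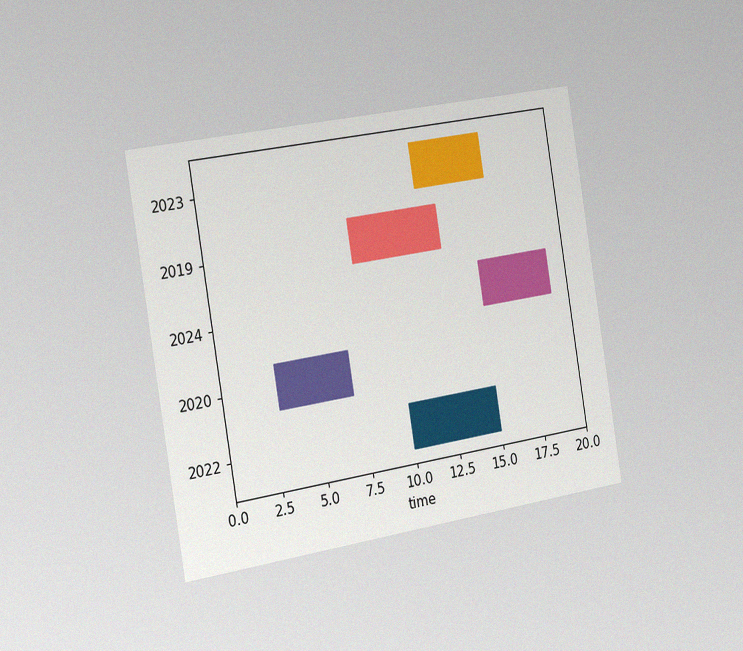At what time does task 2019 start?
8

The chart is tilted about 9° counter-clockwise and viewed slightly from the left, with some photo noise. The 2019 bar begins at t=8.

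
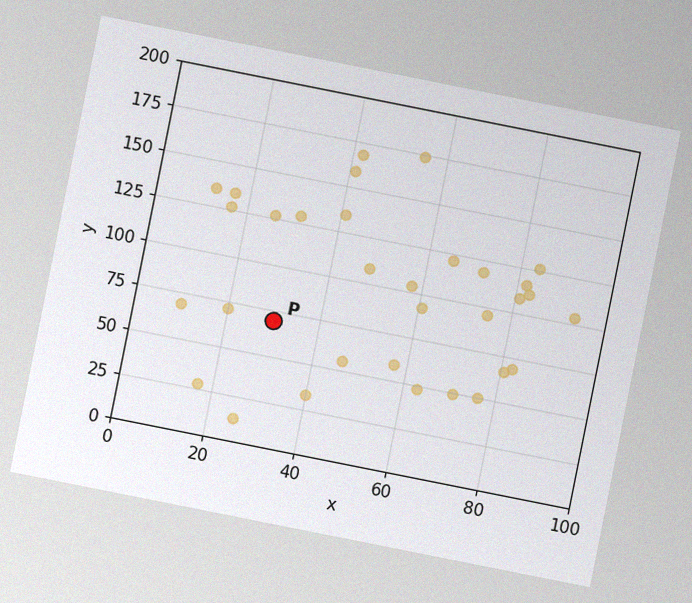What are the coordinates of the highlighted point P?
(30, 70)

The chart is tilted about 11° clockwise, with some photo noise. Following the gridlines from P to each axis, P sits at (30, 70).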